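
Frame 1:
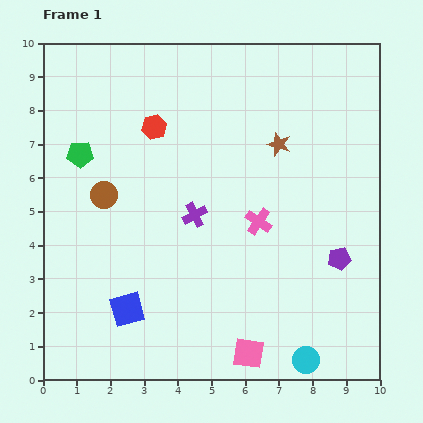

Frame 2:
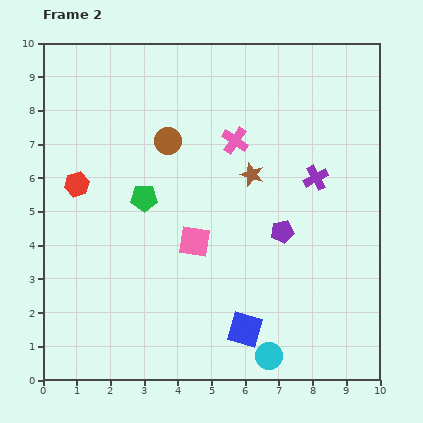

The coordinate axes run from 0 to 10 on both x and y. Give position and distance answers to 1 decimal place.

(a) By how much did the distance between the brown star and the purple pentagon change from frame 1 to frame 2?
-1.9

Distance in frame 1: 3.8. Distance in frame 2: 1.9.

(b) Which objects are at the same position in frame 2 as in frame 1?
none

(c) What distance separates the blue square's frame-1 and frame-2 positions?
3.6

The blue square moved from (2.5, 2.1) to (6.0, 1.5), a distance of √(3.5² + 0.6²) ≈ 3.6.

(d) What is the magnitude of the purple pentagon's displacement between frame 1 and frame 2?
1.9

The purple pentagon moved from (8.8, 3.6) to (7.1, 4.4), a distance of √(1.7² + 0.8²) ≈ 1.9.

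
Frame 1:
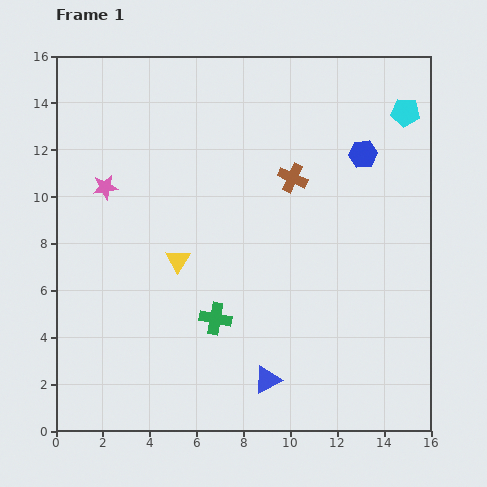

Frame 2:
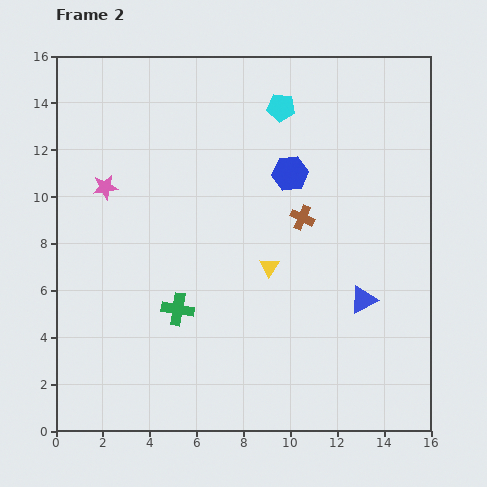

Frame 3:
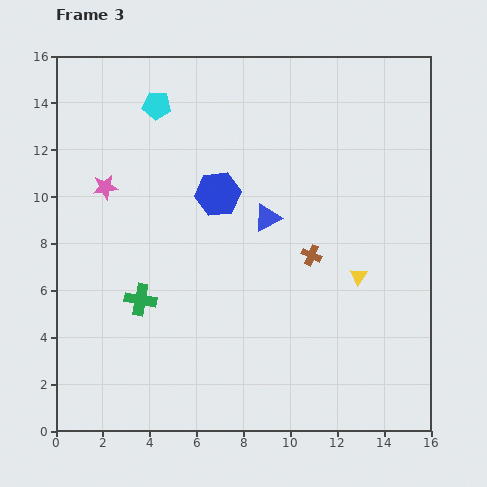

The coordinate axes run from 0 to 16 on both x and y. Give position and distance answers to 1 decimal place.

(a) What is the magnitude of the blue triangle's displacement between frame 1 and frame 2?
5.3

The blue triangle moved from (9.0, 2.2) to (13.1, 5.6), a distance of √(4.1² + 3.4²) ≈ 5.3.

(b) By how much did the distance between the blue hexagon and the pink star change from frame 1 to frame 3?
-6.3

Distance in frame 1: 11.1. Distance in frame 3: 4.8.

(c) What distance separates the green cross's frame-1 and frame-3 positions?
3.3

The green cross moved from (6.8, 4.8) to (3.6, 5.6), a distance of √(3.2² + 0.8²) ≈ 3.3.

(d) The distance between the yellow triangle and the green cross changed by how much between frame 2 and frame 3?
+5.1

Distance in frame 2: 4.3. Distance in frame 3: 9.4.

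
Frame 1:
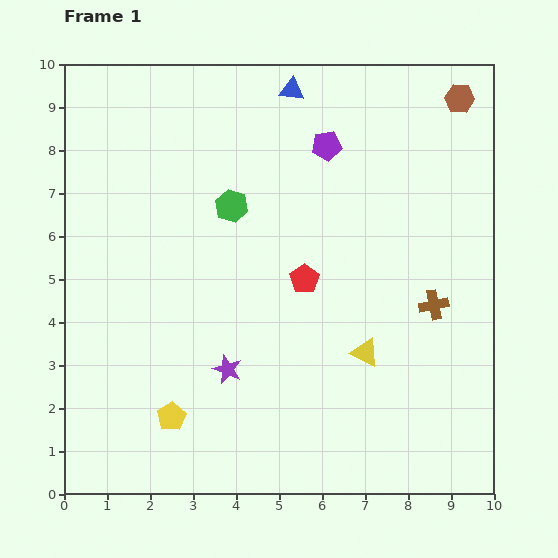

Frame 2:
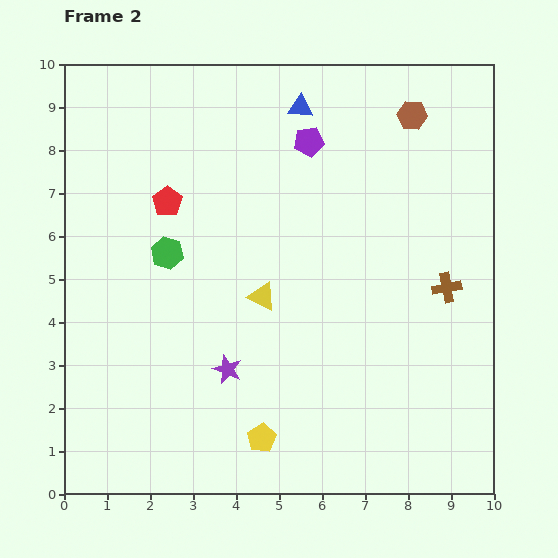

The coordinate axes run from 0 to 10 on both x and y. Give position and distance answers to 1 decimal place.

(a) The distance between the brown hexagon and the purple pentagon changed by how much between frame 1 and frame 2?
-0.8

Distance in frame 1: 3.3. Distance in frame 2: 2.5.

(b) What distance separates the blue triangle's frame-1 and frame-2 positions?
0.4

The blue triangle moved from (5.3, 9.4) to (5.5, 9.0), a distance of √(0.2² + 0.4²) ≈ 0.4.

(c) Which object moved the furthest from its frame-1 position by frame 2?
the red pentagon

(moved 3.7; next 2.7)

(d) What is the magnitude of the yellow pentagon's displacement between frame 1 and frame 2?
2.2

The yellow pentagon moved from (2.5, 1.8) to (4.6, 1.3), a distance of √(2.1² + 0.5²) ≈ 2.2.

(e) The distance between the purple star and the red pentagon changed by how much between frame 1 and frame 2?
+1.3

Distance in frame 1: 2.8. Distance in frame 2: 4.1.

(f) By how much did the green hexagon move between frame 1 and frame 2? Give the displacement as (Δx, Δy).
(-1.5, -1.1)

The green hexagon was at (3.9, 6.7) in frame 1 and (2.4, 5.6) in frame 2.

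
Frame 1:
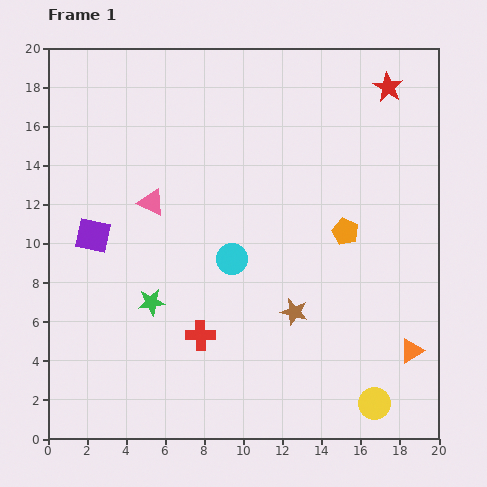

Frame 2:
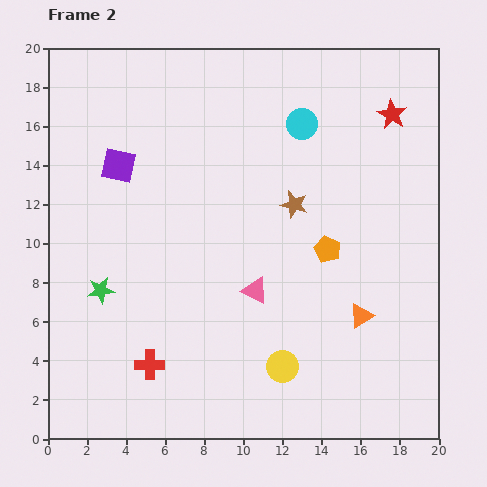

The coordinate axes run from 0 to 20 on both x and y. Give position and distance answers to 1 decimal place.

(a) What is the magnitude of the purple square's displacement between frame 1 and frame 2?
3.8

The purple square moved from (2.3, 10.4) to (3.6, 14.0), a distance of √(1.3² + 3.6²) ≈ 3.8.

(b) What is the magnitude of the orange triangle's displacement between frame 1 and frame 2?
3.2

The orange triangle moved from (18.6, 4.5) to (16.0, 6.3), a distance of √(2.6² + 1.8²) ≈ 3.2.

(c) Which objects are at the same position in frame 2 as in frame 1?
none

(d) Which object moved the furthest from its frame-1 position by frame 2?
the cyan circle

(moved 7.8; next 7.0)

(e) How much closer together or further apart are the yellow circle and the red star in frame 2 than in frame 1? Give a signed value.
-2.1

Distance in frame 1: 16.2. Distance in frame 2: 14.1.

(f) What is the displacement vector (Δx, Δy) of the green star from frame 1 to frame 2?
(-2.6, 0.6)

The green star was at (5.3, 7.0) in frame 1 and (2.7, 7.6) in frame 2.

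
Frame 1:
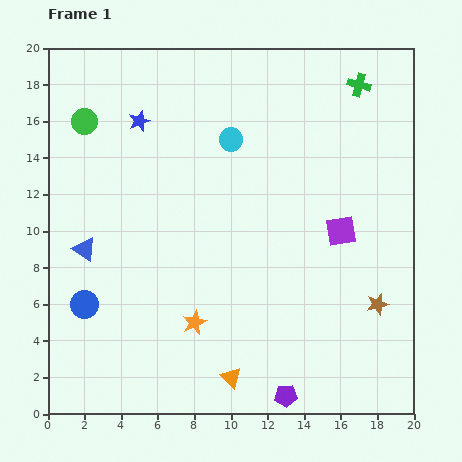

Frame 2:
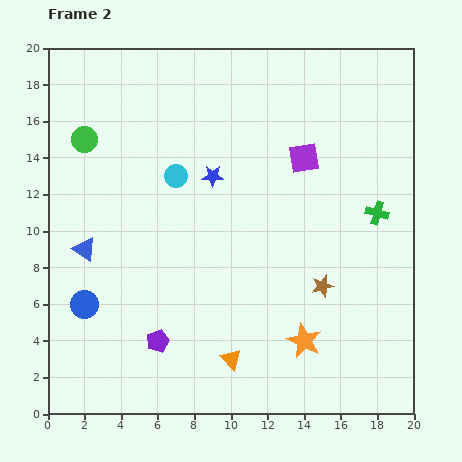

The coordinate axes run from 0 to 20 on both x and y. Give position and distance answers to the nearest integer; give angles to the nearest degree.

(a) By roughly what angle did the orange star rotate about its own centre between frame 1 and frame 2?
22° counter-clockwise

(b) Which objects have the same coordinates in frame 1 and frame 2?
the blue circle, the blue triangle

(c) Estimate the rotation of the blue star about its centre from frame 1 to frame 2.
21° clockwise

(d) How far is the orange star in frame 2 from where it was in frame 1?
6

The orange star moved from (8, 5) to (14, 4), a distance of √(6² + 1²) ≈ 6.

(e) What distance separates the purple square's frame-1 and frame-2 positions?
4

The purple square moved from (16, 10) to (14, 14), a distance of √(2² + 4²) ≈ 4.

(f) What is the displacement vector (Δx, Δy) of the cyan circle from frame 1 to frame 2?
(-3, -2)

The cyan circle was at (10, 15) in frame 1 and (7, 13) in frame 2.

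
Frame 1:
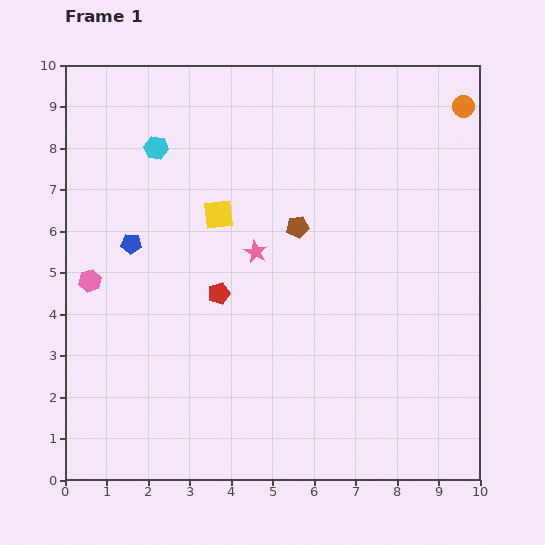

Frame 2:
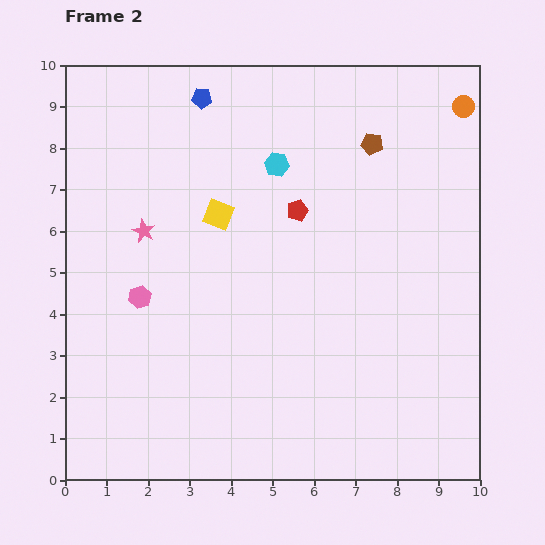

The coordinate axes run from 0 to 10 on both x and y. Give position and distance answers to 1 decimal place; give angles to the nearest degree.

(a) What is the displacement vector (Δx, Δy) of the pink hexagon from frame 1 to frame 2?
(1.2, -0.4)

The pink hexagon was at (0.6, 4.8) in frame 1 and (1.8, 4.4) in frame 2.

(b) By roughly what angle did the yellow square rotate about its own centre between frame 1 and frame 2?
27° clockwise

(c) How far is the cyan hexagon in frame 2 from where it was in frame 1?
2.9

The cyan hexagon moved from (2.2, 8.0) to (5.1, 7.6), a distance of √(2.9² + 0.4²) ≈ 2.9.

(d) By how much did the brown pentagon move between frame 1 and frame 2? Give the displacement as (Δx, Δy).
(1.8, 2.0)

The brown pentagon was at (5.6, 6.1) in frame 1 and (7.4, 8.1) in frame 2.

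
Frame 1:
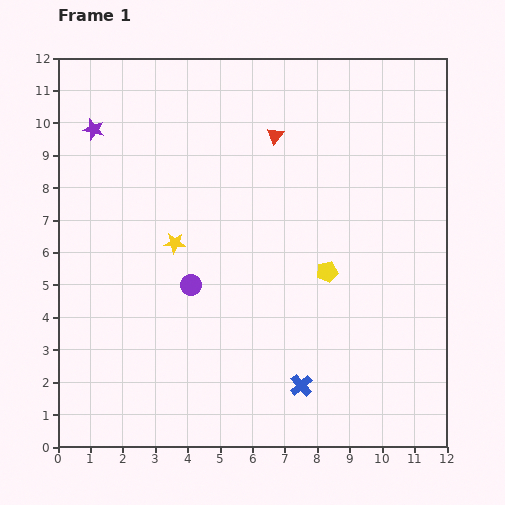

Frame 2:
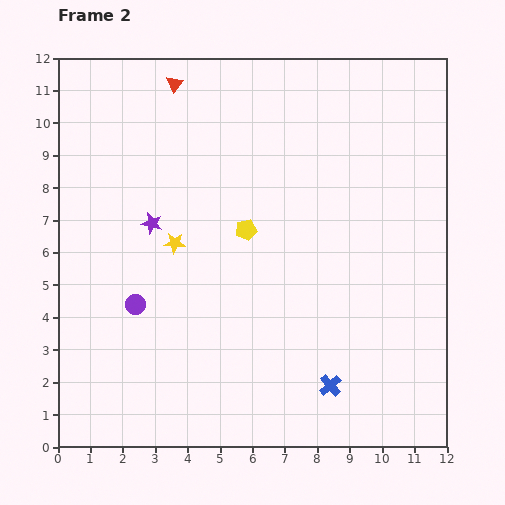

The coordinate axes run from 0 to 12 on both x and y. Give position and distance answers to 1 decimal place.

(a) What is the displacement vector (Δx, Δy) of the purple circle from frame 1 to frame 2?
(-1.7, -0.6)

The purple circle was at (4.1, 5.0) in frame 1 and (2.4, 4.4) in frame 2.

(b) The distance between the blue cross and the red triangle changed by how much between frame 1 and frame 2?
+2.8

Distance in frame 1: 7.7. Distance in frame 2: 10.5.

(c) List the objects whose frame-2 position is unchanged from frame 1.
the yellow star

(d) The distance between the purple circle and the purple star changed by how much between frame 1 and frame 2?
-3.2

Distance in frame 1: 5.7. Distance in frame 2: 2.5.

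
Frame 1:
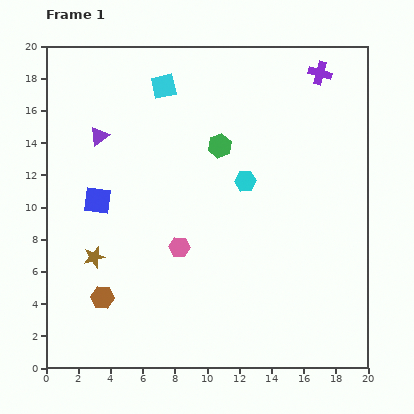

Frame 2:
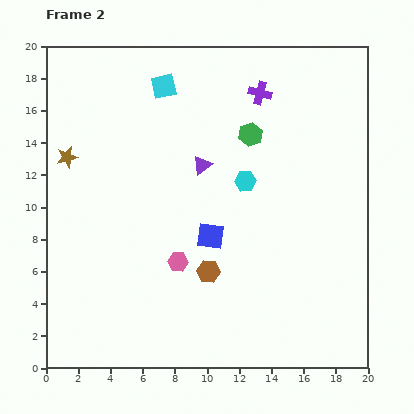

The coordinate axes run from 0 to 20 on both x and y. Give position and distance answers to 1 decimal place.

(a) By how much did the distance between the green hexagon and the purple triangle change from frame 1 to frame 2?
-3.9

Distance in frame 1: 7.5. Distance in frame 2: 3.6.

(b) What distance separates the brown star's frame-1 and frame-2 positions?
6.4

The brown star moved from (3.0, 6.9) to (1.3, 13.1), a distance of √(1.7² + 6.2²) ≈ 6.4.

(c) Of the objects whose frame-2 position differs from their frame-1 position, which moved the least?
the pink hexagon

(moved 0.9)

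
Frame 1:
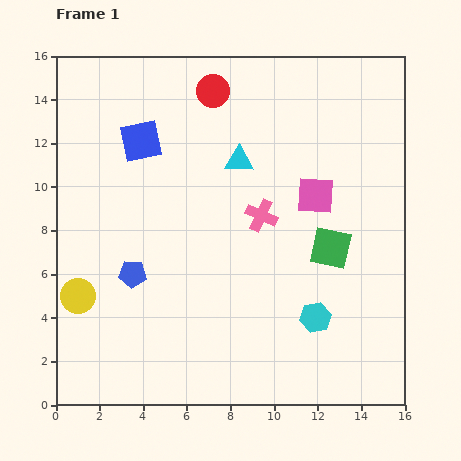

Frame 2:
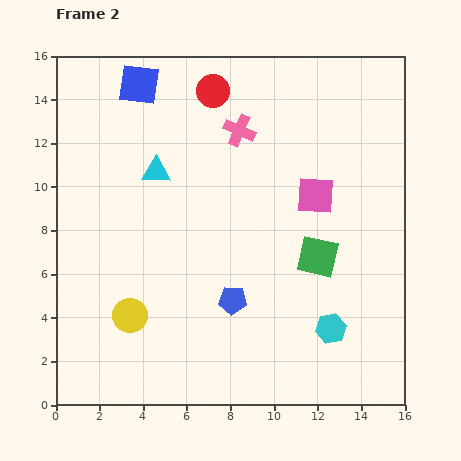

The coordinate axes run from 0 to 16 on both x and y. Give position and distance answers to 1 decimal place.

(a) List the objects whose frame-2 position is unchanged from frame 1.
the pink square, the red circle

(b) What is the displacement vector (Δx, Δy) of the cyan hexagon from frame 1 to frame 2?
(0.7, -0.5)

The cyan hexagon was at (11.9, 4.0) in frame 1 and (12.6, 3.5) in frame 2.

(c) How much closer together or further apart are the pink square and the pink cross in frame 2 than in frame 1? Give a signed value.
+1.9

Distance in frame 1: 2.7. Distance in frame 2: 4.6.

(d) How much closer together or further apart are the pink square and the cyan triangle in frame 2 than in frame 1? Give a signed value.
+3.6

Distance in frame 1: 3.8. Distance in frame 2: 7.4.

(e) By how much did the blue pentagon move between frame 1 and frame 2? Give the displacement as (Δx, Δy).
(4.6, -1.2)

The blue pentagon was at (3.5, 6.0) in frame 1 and (8.1, 4.8) in frame 2.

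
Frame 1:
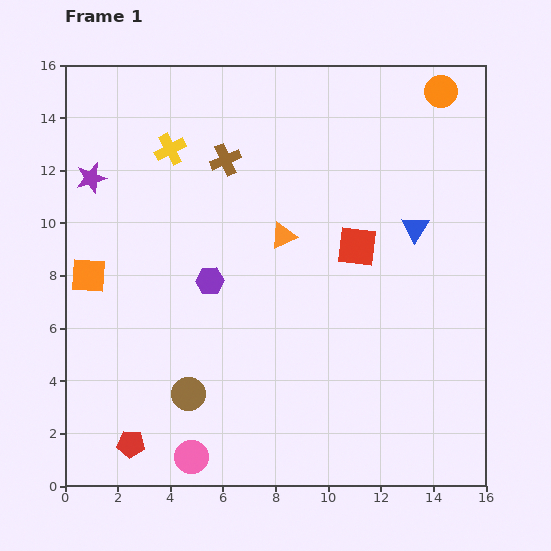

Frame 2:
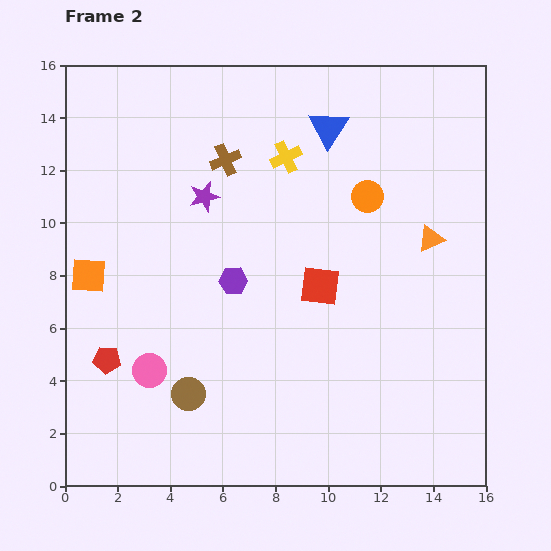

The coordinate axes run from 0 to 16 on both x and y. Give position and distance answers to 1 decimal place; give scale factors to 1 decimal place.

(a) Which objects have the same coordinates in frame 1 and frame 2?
the orange square, the brown circle, the brown cross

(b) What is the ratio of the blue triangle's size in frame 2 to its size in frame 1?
1.4×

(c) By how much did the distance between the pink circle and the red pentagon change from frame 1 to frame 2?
-0.8

Distance in frame 1: 2.4. Distance in frame 2: 1.6.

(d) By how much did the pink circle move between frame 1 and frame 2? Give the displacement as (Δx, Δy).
(-1.6, 3.3)

The pink circle was at (4.8, 1.1) in frame 1 and (3.2, 4.4) in frame 2.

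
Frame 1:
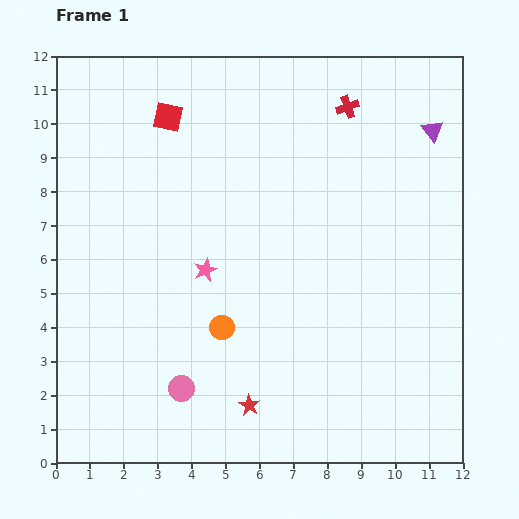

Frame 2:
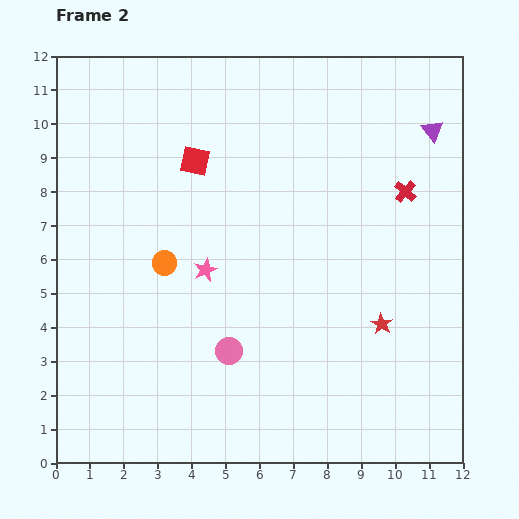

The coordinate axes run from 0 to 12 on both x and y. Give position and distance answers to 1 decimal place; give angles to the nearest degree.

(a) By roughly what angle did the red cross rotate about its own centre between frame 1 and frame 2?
29° counter-clockwise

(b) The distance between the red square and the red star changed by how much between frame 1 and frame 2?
-1.5

Distance in frame 1: 8.8. Distance in frame 2: 7.3.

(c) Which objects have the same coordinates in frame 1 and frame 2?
the pink star, the purple triangle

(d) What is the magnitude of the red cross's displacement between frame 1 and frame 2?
3.0

The red cross moved from (8.6, 10.5) to (10.3, 8.0), a distance of √(1.7² + 2.5²) ≈ 3.0.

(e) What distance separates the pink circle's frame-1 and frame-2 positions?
1.8

The pink circle moved from (3.7, 2.2) to (5.1, 3.3), a distance of √(1.4² + 1.1²) ≈ 1.8.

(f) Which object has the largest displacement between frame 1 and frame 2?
the red star

(moved 4.6; next 3.0)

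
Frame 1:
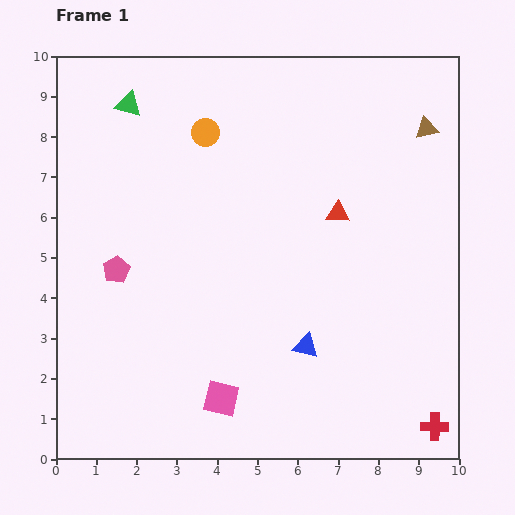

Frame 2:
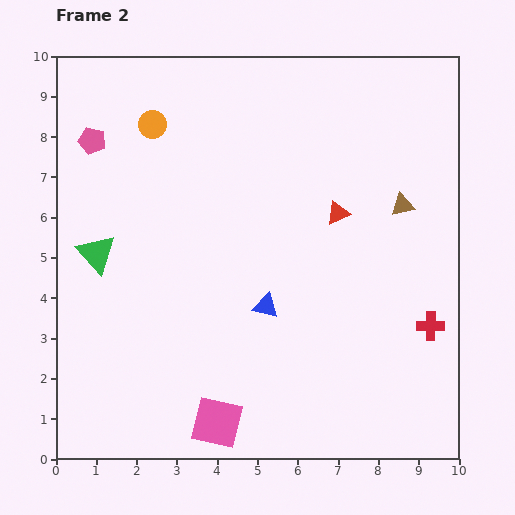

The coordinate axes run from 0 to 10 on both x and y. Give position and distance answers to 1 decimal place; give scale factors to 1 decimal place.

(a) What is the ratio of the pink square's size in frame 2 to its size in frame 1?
1.4×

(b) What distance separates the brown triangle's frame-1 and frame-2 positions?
2.0

The brown triangle moved from (9.2, 8.2) to (8.6, 6.3), a distance of √(0.6² + 1.9²) ≈ 2.0.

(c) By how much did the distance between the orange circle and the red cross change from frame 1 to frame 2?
-0.8

Distance in frame 1: 9.3. Distance in frame 2: 8.5.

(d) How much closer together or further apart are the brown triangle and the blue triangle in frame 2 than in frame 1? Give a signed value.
-2.0

Distance in frame 1: 6.2. Distance in frame 2: 4.2.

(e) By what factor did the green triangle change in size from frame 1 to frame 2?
1.5×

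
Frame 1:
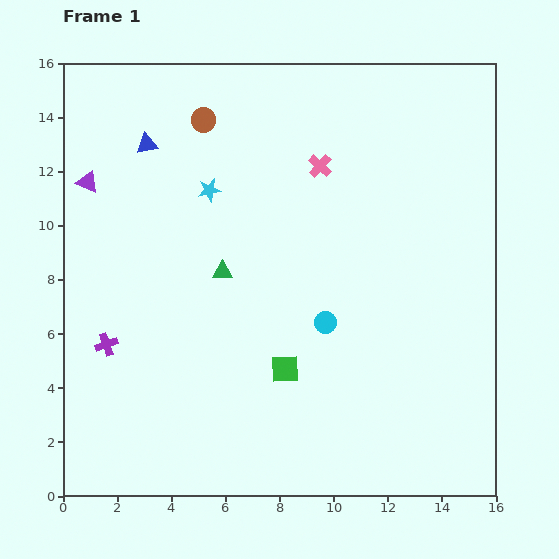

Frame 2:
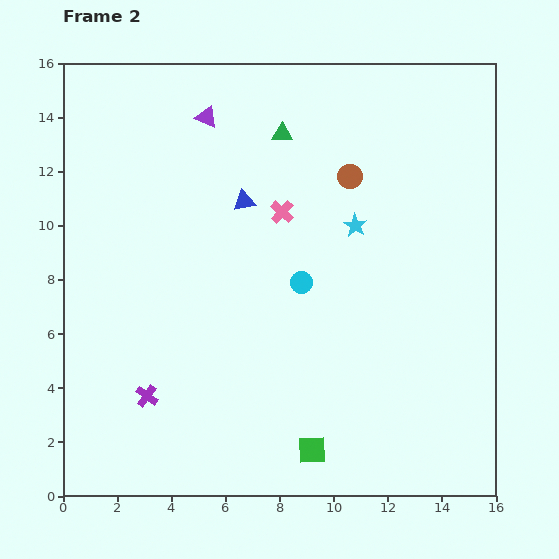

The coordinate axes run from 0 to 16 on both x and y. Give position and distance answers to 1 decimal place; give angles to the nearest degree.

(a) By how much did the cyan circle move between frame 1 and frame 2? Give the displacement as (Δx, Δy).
(-0.9, 1.5)

The cyan circle was at (9.7, 6.4) in frame 1 and (8.8, 7.9) in frame 2.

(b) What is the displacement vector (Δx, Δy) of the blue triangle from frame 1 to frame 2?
(3.6, -2.1)

The blue triangle was at (3.1, 13.0) in frame 1 and (6.7, 10.9) in frame 2.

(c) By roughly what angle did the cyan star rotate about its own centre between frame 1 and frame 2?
30° counter-clockwise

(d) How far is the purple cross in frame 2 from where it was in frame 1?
2.4

The purple cross moved from (1.6, 5.6) to (3.1, 3.7), a distance of √(1.5² + 1.9²) ≈ 2.4.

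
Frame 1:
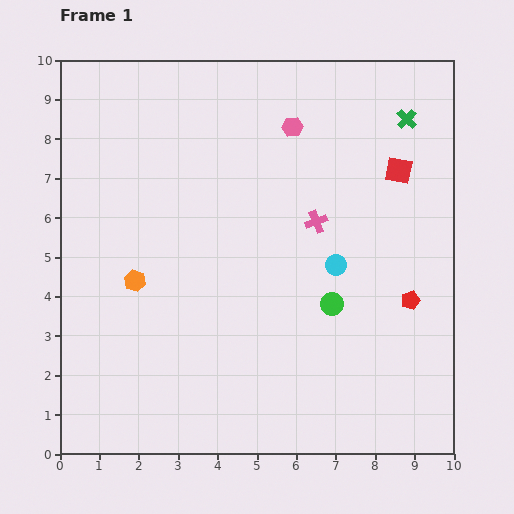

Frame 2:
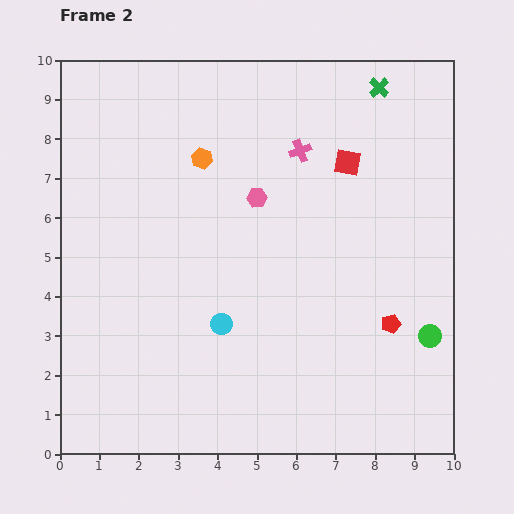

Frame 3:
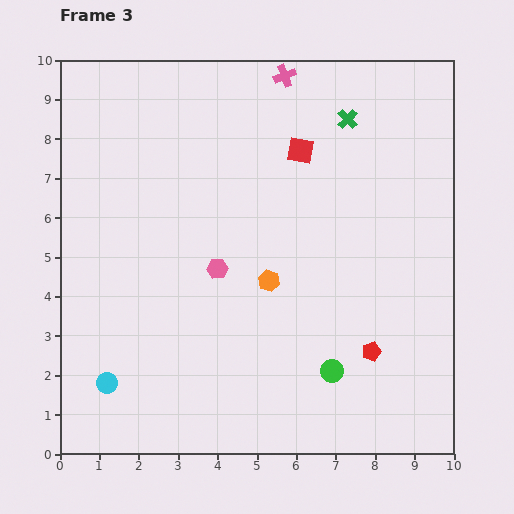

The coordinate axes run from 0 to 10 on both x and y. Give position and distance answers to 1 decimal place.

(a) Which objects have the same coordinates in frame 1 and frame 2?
none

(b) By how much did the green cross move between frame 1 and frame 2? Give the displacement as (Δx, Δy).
(-0.7, 0.8)

The green cross was at (8.8, 8.5) in frame 1 and (8.1, 9.3) in frame 2.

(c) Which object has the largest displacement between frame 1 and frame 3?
the cyan circle

(moved 6.5; next 4.1)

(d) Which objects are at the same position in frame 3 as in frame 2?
none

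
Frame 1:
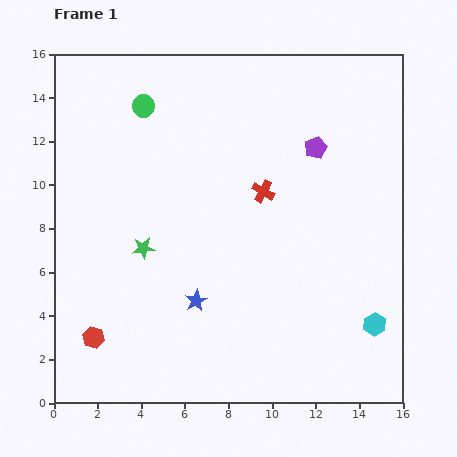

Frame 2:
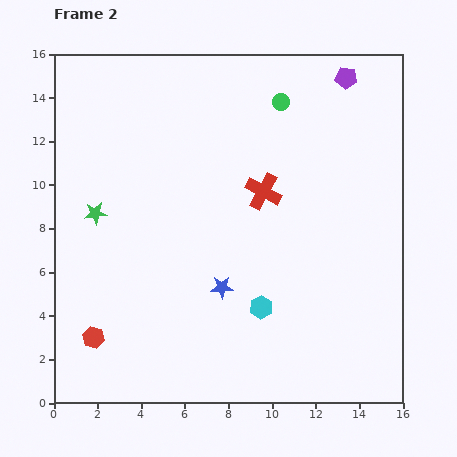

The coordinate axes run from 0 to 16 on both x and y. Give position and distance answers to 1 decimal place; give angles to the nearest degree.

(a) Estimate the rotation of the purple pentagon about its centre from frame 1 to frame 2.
29° clockwise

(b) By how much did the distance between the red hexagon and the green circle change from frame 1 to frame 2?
+3.0

Distance in frame 1: 10.8. Distance in frame 2: 13.8.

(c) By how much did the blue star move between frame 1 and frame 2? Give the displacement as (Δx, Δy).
(1.2, 0.6)

The blue star was at (6.5, 4.7) in frame 1 and (7.7, 5.3) in frame 2.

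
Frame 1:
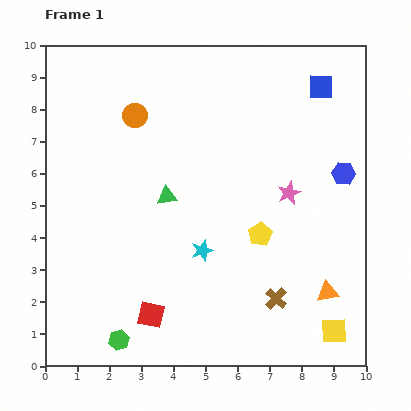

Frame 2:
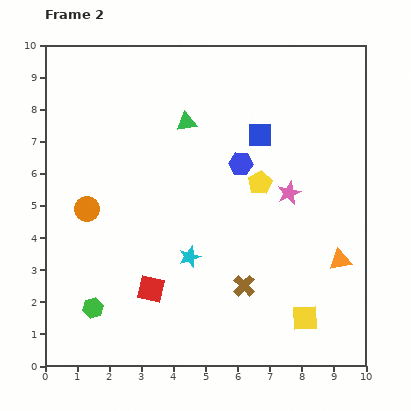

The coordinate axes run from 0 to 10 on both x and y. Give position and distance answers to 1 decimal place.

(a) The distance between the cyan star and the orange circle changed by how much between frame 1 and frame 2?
-1.2

Distance in frame 1: 4.7. Distance in frame 2: 3.5.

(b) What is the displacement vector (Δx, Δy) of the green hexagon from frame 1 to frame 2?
(-0.8, 1.0)

The green hexagon was at (2.3, 0.8) in frame 1 and (1.5, 1.8) in frame 2.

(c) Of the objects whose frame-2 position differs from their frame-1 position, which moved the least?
the cyan star

(moved 0.4)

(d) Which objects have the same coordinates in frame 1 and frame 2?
the pink star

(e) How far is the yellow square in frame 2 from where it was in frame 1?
1.0

The yellow square moved from (9.0, 1.1) to (8.1, 1.5), a distance of √(0.9² + 0.4²) ≈ 1.0.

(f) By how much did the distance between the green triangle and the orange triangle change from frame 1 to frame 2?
+0.6

Distance in frame 1: 5.8. Distance in frame 2: 6.4.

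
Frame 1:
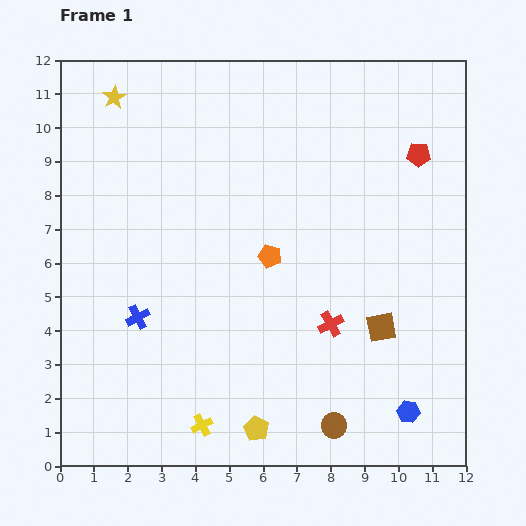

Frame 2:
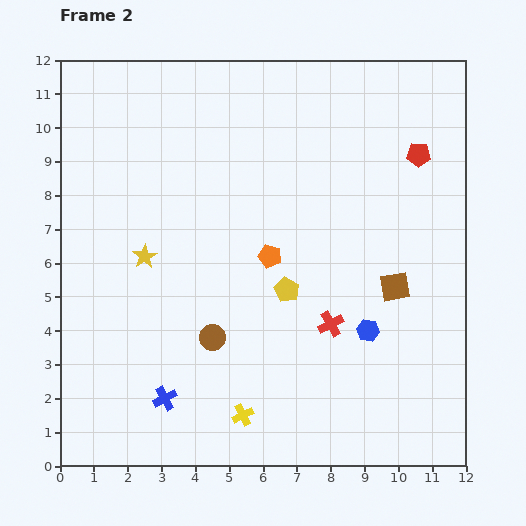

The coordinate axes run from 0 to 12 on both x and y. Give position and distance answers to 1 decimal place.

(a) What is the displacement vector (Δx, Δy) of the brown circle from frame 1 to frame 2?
(-3.6, 2.6)

The brown circle was at (8.1, 1.2) in frame 1 and (4.5, 3.8) in frame 2.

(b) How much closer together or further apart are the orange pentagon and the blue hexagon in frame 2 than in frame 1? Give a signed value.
-2.6

Distance in frame 1: 6.2. Distance in frame 2: 3.6.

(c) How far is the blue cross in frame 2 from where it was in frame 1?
2.5

The blue cross moved from (2.3, 4.4) to (3.1, 2.0), a distance of √(0.8² + 2.4²) ≈ 2.5.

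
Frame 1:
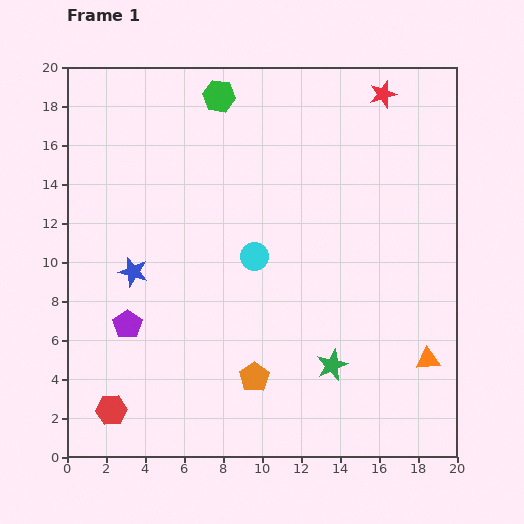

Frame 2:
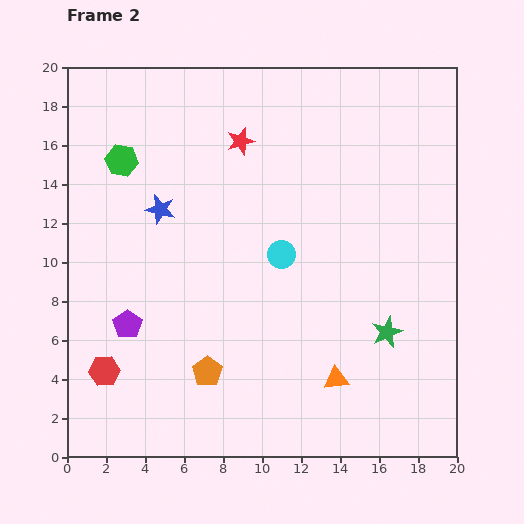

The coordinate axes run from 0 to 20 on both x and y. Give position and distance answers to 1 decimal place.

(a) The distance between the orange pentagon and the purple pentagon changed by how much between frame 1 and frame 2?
-2.2

Distance in frame 1: 7.0. Distance in frame 2: 4.8.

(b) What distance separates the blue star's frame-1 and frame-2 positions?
3.5

The blue star moved from (3.4, 9.5) to (4.8, 12.7), a distance of √(1.4² + 3.2²) ≈ 3.5.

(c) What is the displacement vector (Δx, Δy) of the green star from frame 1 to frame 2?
(2.8, 1.7)

The green star was at (13.6, 4.7) in frame 1 and (16.4, 6.4) in frame 2.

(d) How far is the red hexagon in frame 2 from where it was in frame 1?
2.0

The red hexagon moved from (2.3, 2.4) to (1.9, 4.4), a distance of √(0.4² + 2.0²) ≈ 2.0.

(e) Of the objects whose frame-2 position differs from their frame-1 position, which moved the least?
the cyan circle

(moved 1.4)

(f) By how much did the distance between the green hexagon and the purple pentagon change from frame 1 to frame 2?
-4.2

Distance in frame 1: 12.6. Distance in frame 2: 8.4.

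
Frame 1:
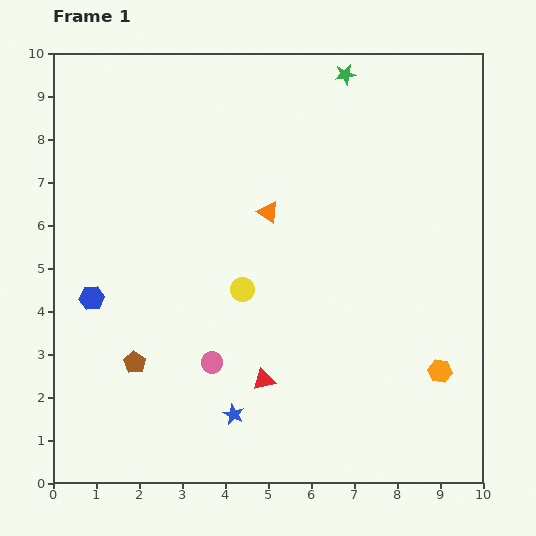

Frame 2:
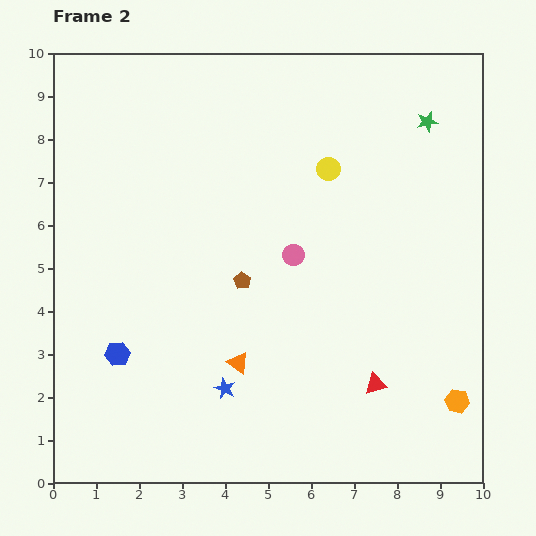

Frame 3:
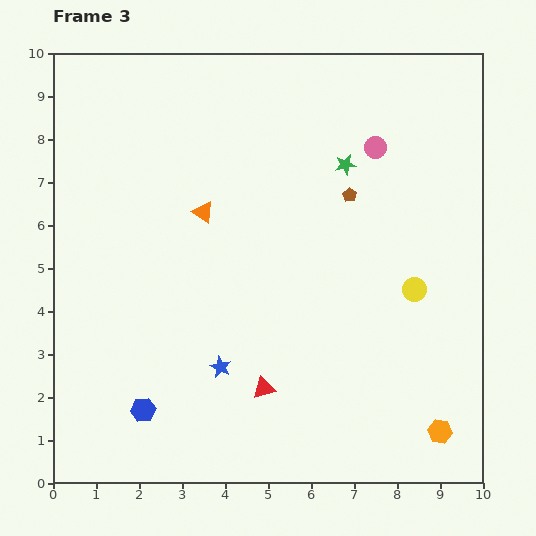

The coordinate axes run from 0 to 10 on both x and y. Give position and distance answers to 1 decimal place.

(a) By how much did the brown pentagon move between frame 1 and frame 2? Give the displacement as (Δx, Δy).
(2.5, 1.9)

The brown pentagon was at (1.9, 2.8) in frame 1 and (4.4, 4.7) in frame 2.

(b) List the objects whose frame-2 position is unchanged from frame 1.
none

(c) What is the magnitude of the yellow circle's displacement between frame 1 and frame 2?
3.4

The yellow circle moved from (4.4, 4.5) to (6.4, 7.3), a distance of √(2.0² + 2.8²) ≈ 3.4.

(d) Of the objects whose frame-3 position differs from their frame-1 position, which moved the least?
the red triangle

(moved 0.2)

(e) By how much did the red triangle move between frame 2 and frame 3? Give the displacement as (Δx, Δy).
(-2.6, -0.1)

The red triangle was at (7.5, 2.3) in frame 2 and (4.9, 2.2) in frame 3.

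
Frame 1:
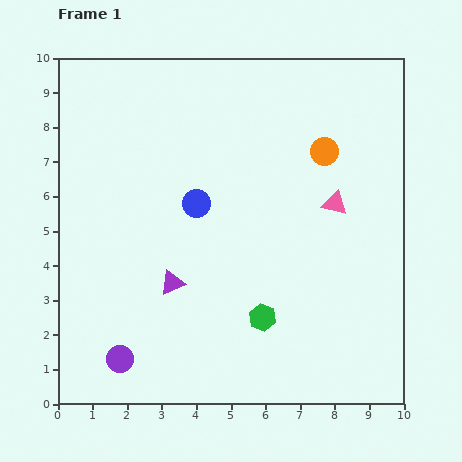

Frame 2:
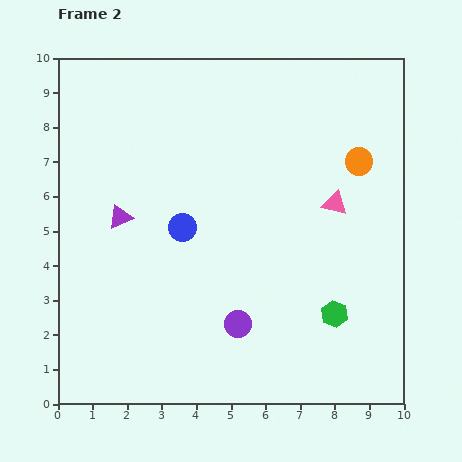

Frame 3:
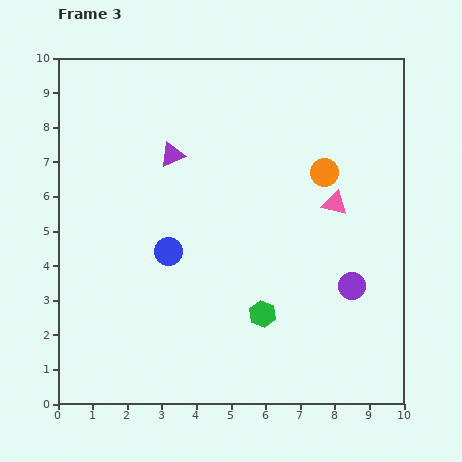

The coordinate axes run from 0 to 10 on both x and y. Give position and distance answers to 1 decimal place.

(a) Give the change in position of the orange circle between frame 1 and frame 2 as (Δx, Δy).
(1.0, -0.3)

The orange circle was at (7.7, 7.3) in frame 1 and (8.7, 7.0) in frame 2.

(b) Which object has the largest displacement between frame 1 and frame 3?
the purple circle

(moved 7.0; next 3.7)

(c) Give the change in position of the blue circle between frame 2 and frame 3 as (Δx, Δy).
(-0.4, -0.7)

The blue circle was at (3.6, 5.1) in frame 2 and (3.2, 4.4) in frame 3.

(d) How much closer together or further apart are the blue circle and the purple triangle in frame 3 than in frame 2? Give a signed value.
+1.0

Distance in frame 2: 1.8. Distance in frame 3: 2.8.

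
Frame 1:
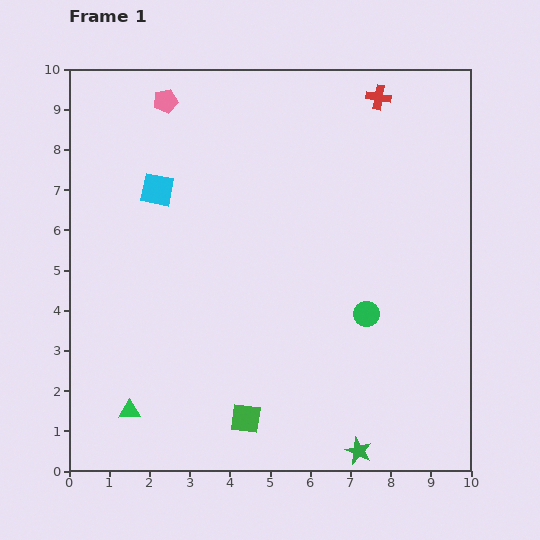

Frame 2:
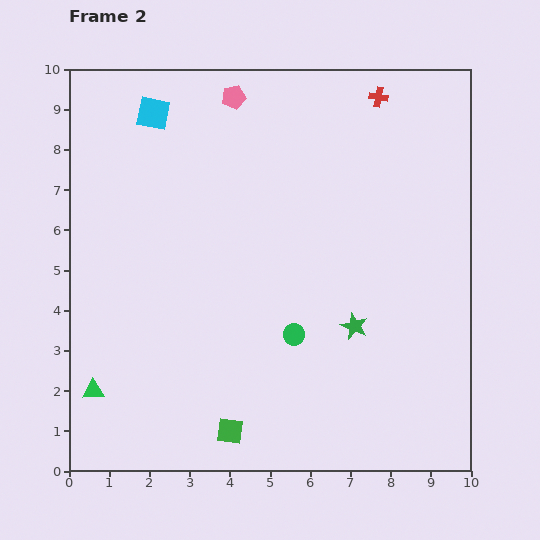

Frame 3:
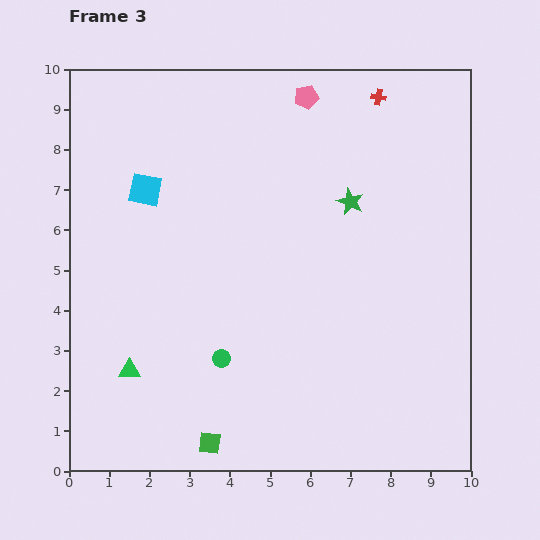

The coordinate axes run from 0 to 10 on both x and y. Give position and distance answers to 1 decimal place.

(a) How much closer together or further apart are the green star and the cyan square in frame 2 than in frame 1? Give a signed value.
-0.9

Distance in frame 1: 8.2. Distance in frame 2: 7.3.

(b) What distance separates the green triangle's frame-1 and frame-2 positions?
1.0

The green triangle moved from (1.5, 1.5) to (0.6, 2.0), a distance of √(0.9² + 0.5²) ≈ 1.0.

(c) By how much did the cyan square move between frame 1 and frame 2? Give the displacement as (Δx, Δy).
(-0.1, 1.9)

The cyan square was at (2.2, 7.0) in frame 1 and (2.1, 8.9) in frame 2.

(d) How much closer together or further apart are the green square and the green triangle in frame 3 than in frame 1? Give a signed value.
-0.2

Distance in frame 1: 2.9. Distance in frame 3: 2.7.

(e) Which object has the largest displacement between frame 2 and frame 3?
the green star

(moved 3.1; next 1.9)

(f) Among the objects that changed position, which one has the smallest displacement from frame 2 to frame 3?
the green square

(moved 0.6)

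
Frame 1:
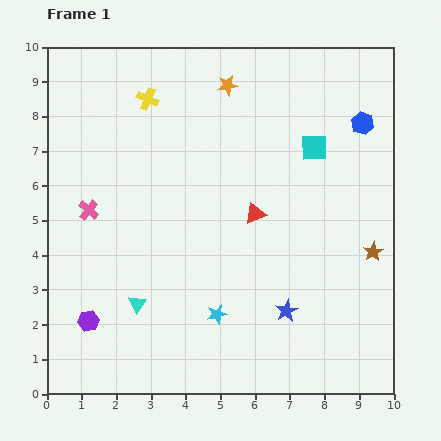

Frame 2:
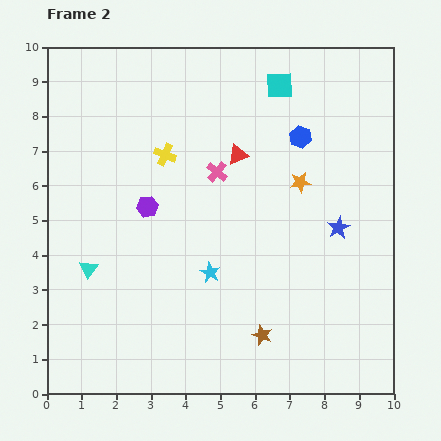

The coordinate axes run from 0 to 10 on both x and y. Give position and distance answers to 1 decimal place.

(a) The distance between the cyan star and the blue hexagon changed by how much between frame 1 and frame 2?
-2.2

Distance in frame 1: 6.9. Distance in frame 2: 4.7.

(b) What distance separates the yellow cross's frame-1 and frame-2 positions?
1.7

The yellow cross moved from (2.9, 8.5) to (3.4, 6.9), a distance of √(0.5² + 1.6²) ≈ 1.7.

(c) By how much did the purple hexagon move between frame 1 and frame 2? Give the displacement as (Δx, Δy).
(1.7, 3.3)

The purple hexagon was at (1.2, 2.1) in frame 1 and (2.9, 5.4) in frame 2.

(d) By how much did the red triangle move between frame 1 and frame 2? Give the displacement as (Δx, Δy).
(-0.5, 1.7)

The red triangle was at (6.0, 5.2) in frame 1 and (5.5, 6.9) in frame 2.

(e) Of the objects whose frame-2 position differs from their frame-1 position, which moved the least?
the cyan star

(moved 1.2)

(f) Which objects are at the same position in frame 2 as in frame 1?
none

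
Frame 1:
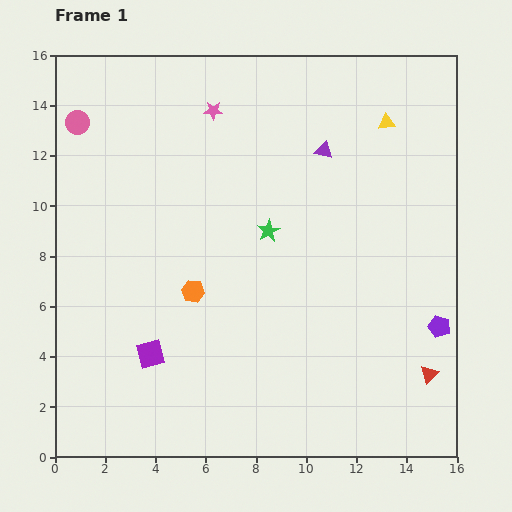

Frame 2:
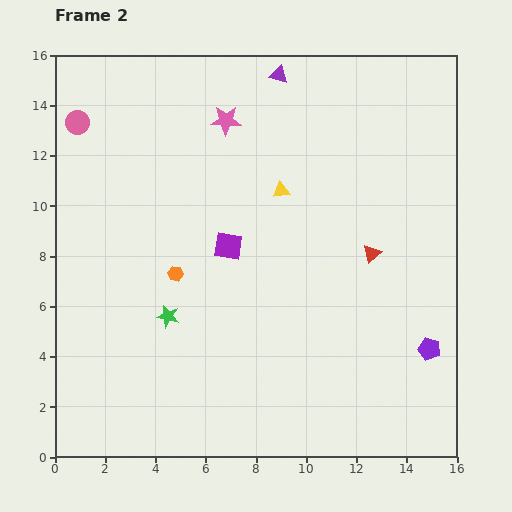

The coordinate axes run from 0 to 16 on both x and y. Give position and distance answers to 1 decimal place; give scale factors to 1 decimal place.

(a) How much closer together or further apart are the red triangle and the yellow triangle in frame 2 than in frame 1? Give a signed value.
-5.7

Distance in frame 1: 10.1. Distance in frame 2: 4.4.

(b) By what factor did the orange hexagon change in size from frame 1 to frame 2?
0.7×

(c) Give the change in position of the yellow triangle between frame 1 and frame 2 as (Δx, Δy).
(-4.2, -2.7)

The yellow triangle was at (13.2, 13.3) in frame 1 and (9.0, 10.6) in frame 2.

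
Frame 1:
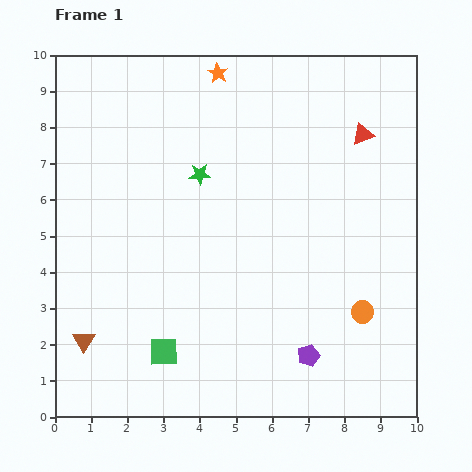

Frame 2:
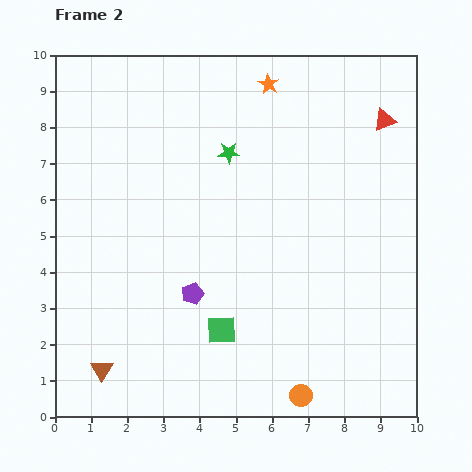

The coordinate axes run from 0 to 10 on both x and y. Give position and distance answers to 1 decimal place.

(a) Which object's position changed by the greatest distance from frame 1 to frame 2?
the purple pentagon

(moved 3.6; next 2.9)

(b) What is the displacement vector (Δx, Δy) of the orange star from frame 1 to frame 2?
(1.4, -0.3)

The orange star was at (4.5, 9.5) in frame 1 and (5.9, 9.2) in frame 2.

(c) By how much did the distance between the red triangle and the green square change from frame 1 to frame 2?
-0.8

Distance in frame 1: 8.1. Distance in frame 2: 7.3.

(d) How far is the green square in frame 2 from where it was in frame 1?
1.7

The green square moved from (3.0, 1.8) to (4.6, 2.4), a distance of √(1.6² + 0.6²) ≈ 1.7.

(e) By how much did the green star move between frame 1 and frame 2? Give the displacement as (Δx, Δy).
(0.8, 0.6)

The green star was at (4.0, 6.7) in frame 1 and (4.8, 7.3) in frame 2.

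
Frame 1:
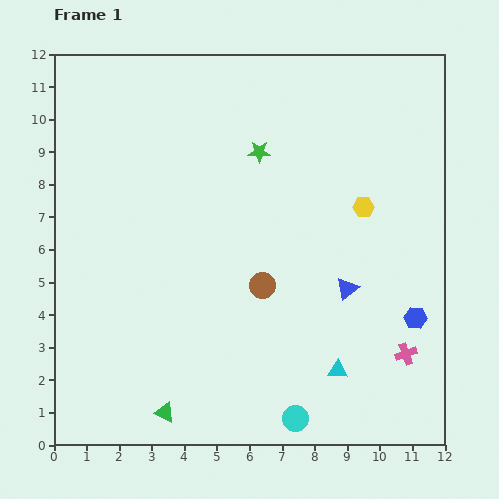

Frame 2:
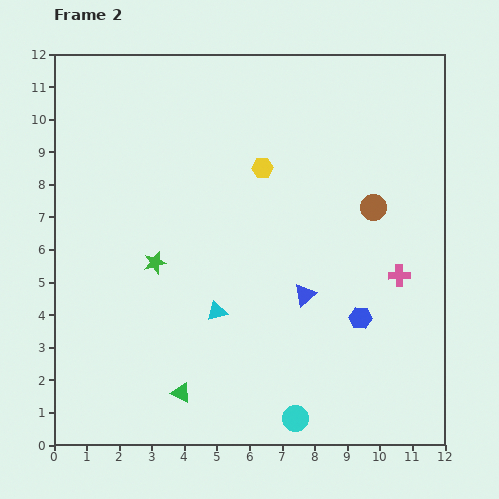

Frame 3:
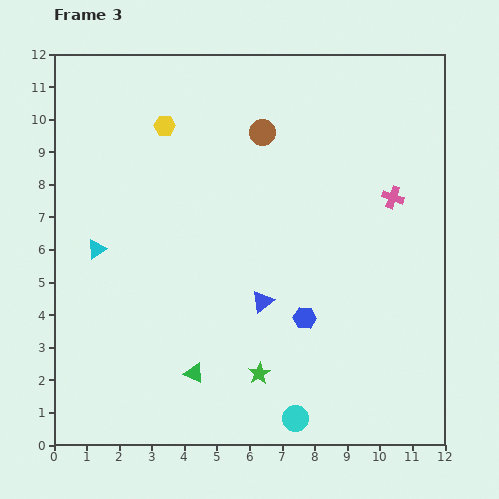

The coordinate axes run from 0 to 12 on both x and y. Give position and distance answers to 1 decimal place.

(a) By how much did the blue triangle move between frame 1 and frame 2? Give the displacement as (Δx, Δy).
(-1.3, -0.2)

The blue triangle was at (9.0, 4.8) in frame 1 and (7.7, 4.6) in frame 2.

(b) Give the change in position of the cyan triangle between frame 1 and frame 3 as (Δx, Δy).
(-7.4, 3.7)

The cyan triangle was at (8.7, 2.3) in frame 1 and (1.3, 6.0) in frame 3.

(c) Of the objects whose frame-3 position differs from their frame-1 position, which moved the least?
the green triangle

(moved 1.5)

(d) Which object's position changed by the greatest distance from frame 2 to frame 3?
the green star

(moved 4.7; next 4.2)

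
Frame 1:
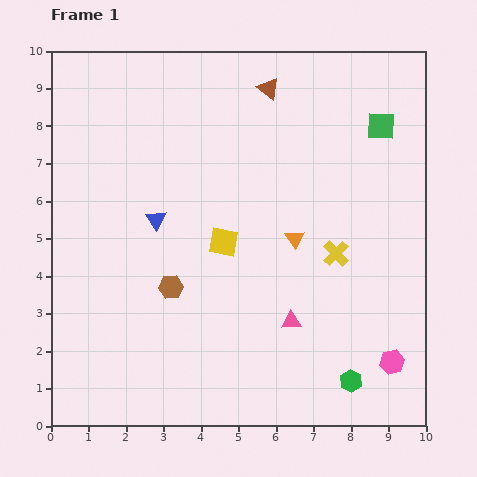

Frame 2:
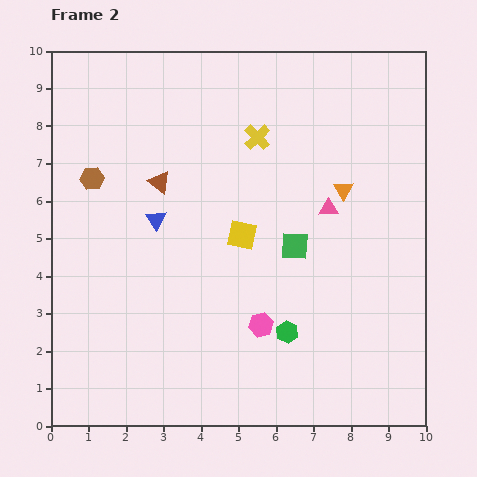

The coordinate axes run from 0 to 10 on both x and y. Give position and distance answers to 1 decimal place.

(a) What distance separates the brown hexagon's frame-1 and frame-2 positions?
3.6

The brown hexagon moved from (3.2, 3.7) to (1.1, 6.6), a distance of √(2.1² + 2.9²) ≈ 3.6.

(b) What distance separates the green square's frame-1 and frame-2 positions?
3.9

The green square moved from (8.8, 8.0) to (6.5, 4.8), a distance of √(2.3² + 3.2²) ≈ 3.9.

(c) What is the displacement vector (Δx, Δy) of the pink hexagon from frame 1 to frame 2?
(-3.5, 1.0)

The pink hexagon was at (9.1, 1.7) in frame 1 and (5.6, 2.7) in frame 2.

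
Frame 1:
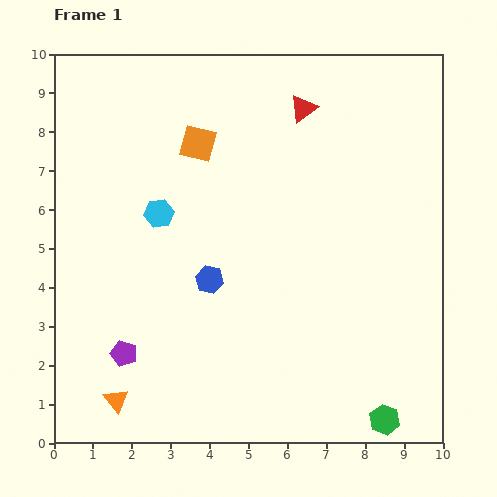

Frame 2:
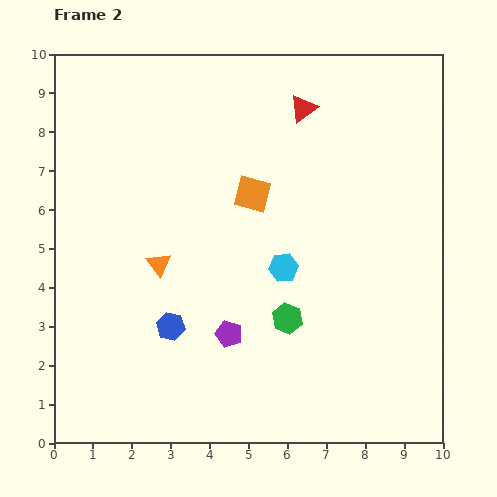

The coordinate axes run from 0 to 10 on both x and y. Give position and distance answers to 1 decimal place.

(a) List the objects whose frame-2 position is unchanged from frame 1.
the red triangle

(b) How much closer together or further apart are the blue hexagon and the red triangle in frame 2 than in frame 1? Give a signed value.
+1.6

Distance in frame 1: 5.0. Distance in frame 2: 6.6.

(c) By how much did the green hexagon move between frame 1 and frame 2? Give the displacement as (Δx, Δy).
(-2.5, 2.6)

The green hexagon was at (8.5, 0.6) in frame 1 and (6.0, 3.2) in frame 2.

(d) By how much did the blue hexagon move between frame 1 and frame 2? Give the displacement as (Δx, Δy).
(-1.0, -1.2)

The blue hexagon was at (4.0, 4.2) in frame 1 and (3.0, 3.0) in frame 2.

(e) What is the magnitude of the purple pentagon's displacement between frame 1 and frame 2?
2.7

The purple pentagon moved from (1.8, 2.3) to (4.5, 2.8), a distance of √(2.7² + 0.5²) ≈ 2.7.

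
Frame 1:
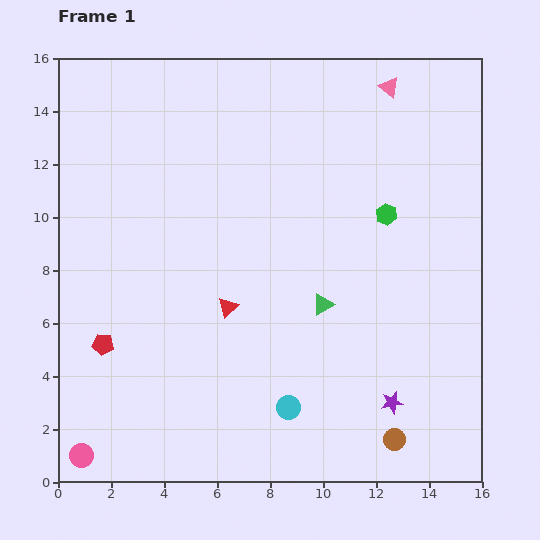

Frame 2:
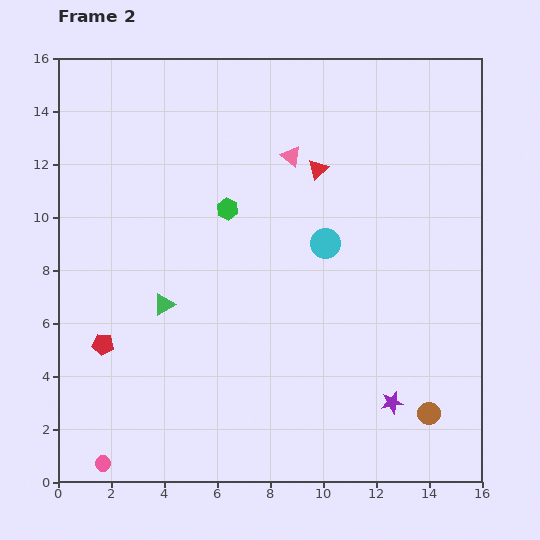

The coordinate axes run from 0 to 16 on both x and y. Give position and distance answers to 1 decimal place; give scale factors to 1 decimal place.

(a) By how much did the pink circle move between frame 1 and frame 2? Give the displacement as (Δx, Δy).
(0.8, -0.3)

The pink circle was at (0.9, 1.0) in frame 1 and (1.7, 0.7) in frame 2.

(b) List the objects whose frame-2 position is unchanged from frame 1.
the red pentagon, the purple star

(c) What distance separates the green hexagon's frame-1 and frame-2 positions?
6.0

The green hexagon moved from (12.4, 10.1) to (6.4, 10.3), a distance of √(6.0² + 0.2²) ≈ 6.0.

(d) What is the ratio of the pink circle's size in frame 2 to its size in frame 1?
0.7×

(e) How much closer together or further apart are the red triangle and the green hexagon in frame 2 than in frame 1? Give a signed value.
-3.2

Distance in frame 1: 6.9. Distance in frame 2: 3.7.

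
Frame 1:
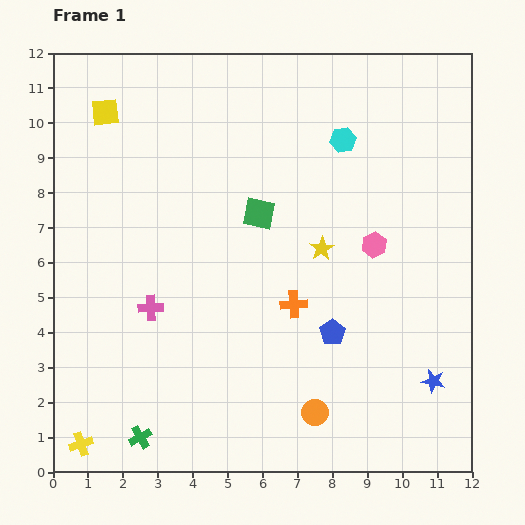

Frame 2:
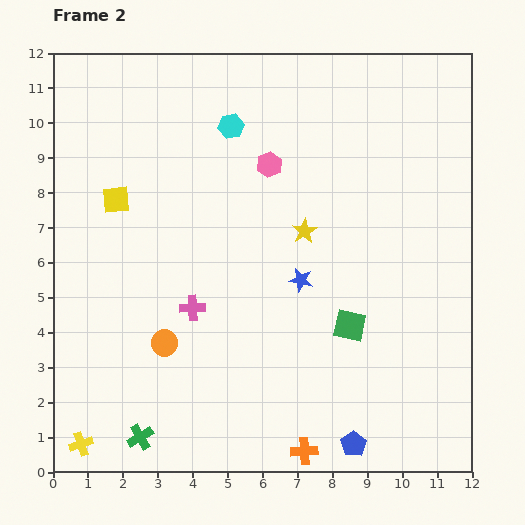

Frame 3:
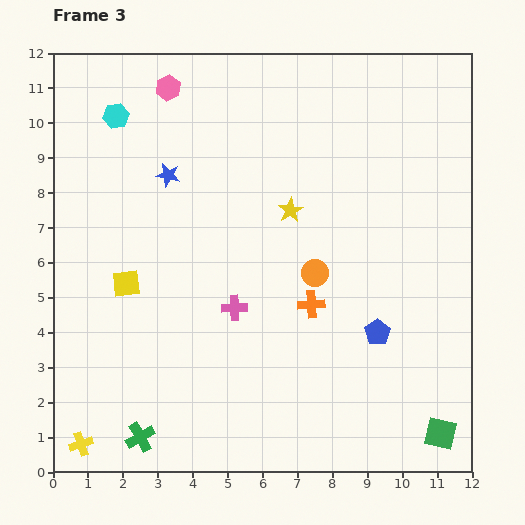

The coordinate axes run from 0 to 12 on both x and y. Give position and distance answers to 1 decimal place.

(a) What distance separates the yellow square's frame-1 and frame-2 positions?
2.5

The yellow square moved from (1.5, 10.3) to (1.8, 7.8), a distance of √(0.3² + 2.5²) ≈ 2.5.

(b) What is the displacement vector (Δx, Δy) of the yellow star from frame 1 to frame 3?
(-0.9, 1.1)

The yellow star was at (7.7, 6.4) in frame 1 and (6.8, 7.5) in frame 3.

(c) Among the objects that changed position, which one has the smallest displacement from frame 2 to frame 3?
the yellow star

(moved 0.7)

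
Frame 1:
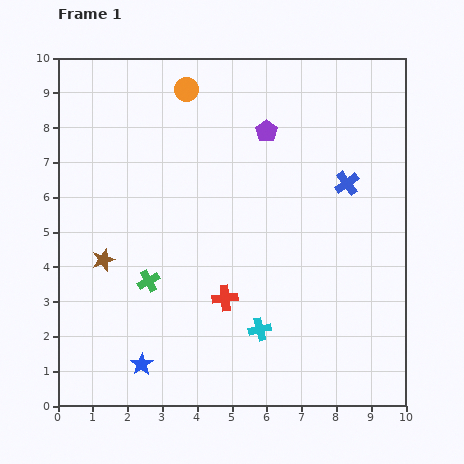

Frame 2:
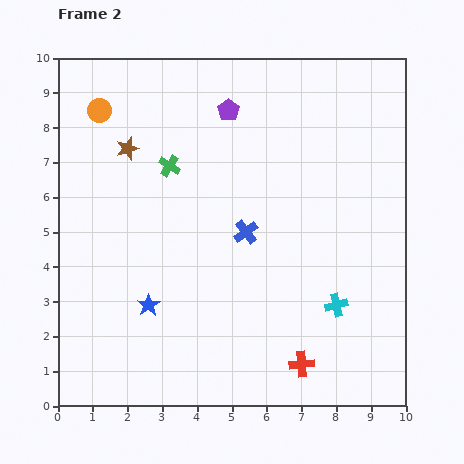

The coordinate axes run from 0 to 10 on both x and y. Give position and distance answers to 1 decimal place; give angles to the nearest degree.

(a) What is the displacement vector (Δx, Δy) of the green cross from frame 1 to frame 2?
(0.6, 3.3)

The green cross was at (2.6, 3.6) in frame 1 and (3.2, 6.9) in frame 2.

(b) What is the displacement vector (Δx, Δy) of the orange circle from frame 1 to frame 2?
(-2.5, -0.6)

The orange circle was at (3.7, 9.1) in frame 1 and (1.2, 8.5) in frame 2.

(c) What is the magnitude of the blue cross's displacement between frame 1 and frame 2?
3.2

The blue cross moved from (8.3, 6.4) to (5.4, 5.0), a distance of √(2.9² + 1.4²) ≈ 3.2.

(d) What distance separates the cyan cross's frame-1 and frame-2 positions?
2.3

The cyan cross moved from (5.8, 2.2) to (8.0, 2.9), a distance of √(2.2² + 0.7²) ≈ 2.3.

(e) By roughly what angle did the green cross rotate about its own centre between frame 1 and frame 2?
29° counter-clockwise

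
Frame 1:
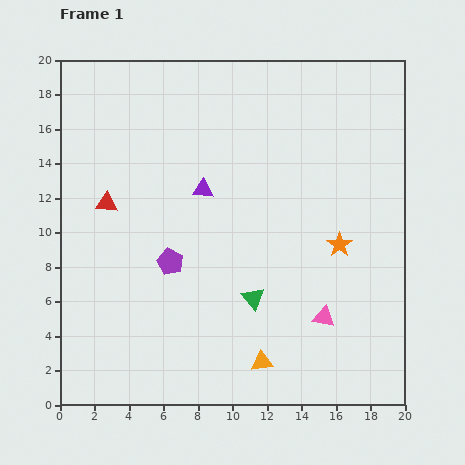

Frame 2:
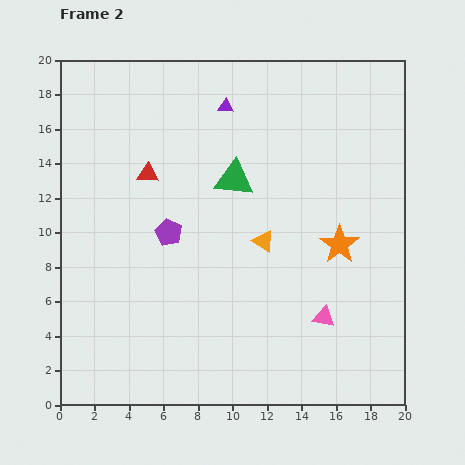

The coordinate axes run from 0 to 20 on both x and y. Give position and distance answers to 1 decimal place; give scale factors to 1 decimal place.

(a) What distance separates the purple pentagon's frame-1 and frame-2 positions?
1.7

The purple pentagon moved from (6.4, 8.3) to (6.3, 10.0), a distance of √(0.1² + 1.7²) ≈ 1.7.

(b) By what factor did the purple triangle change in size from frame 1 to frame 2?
0.8×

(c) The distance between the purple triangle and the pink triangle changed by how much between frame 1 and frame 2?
+3.3

Distance in frame 1: 10.2. Distance in frame 2: 13.5.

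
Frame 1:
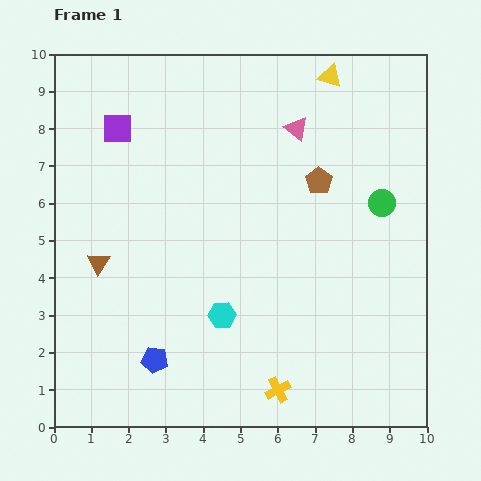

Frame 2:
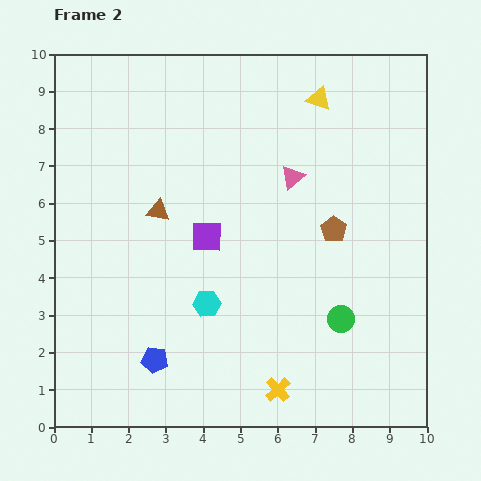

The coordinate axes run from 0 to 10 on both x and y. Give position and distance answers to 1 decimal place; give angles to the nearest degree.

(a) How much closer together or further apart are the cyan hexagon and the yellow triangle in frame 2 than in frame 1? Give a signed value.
-0.7

Distance in frame 1: 7.0. Distance in frame 2: 6.3.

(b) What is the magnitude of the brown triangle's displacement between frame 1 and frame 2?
2.1

The brown triangle moved from (1.2, 4.4) to (2.8, 5.8), a distance of √(1.6² + 1.4²) ≈ 2.1.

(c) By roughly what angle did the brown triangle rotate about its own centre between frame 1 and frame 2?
54° counter-clockwise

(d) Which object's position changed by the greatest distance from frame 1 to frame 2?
the purple square

(moved 3.8; next 3.3)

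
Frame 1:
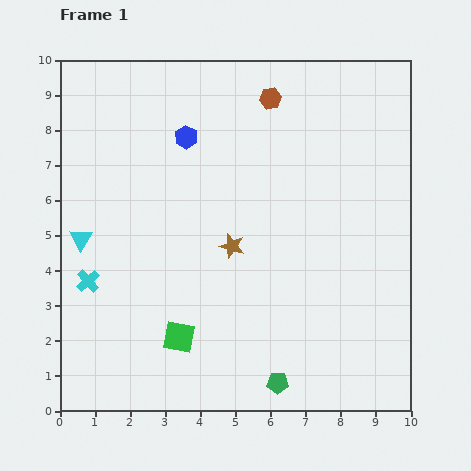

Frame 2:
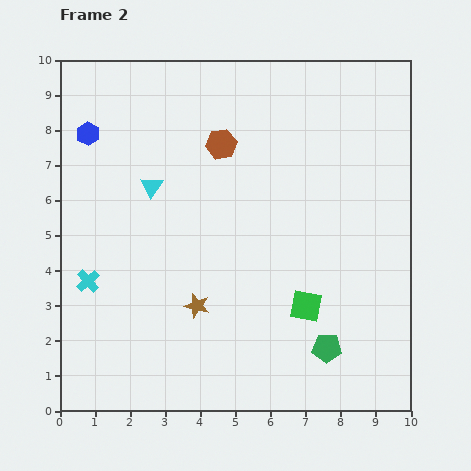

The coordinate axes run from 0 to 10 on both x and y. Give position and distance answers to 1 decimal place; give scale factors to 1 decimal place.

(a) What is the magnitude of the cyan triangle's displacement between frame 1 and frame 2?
2.5

The cyan triangle moved from (0.6, 4.9) to (2.6, 6.4), a distance of √(2.0² + 1.5²) ≈ 2.5.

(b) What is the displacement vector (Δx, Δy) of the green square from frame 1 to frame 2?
(3.6, 0.9)

The green square was at (3.4, 2.1) in frame 1 and (7.0, 3.0) in frame 2.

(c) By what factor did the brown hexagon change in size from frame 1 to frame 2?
1.4×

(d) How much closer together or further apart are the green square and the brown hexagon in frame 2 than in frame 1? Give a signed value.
-2.1

Distance in frame 1: 7.3. Distance in frame 2: 5.2.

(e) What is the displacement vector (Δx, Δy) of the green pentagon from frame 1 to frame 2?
(1.4, 1.0)

The green pentagon was at (6.2, 0.8) in frame 1 and (7.6, 1.8) in frame 2.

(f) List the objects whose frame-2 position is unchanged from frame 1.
the cyan cross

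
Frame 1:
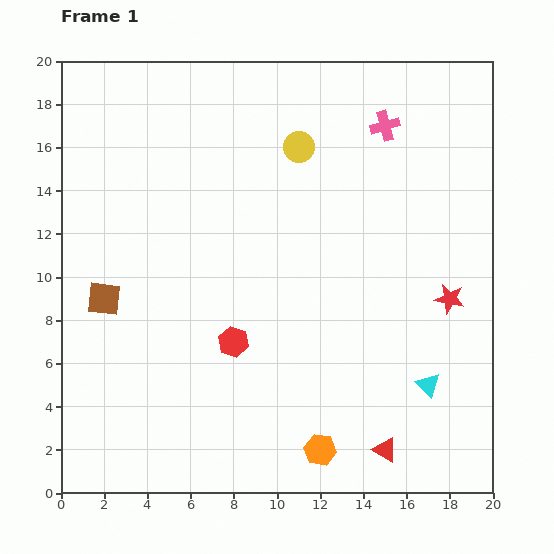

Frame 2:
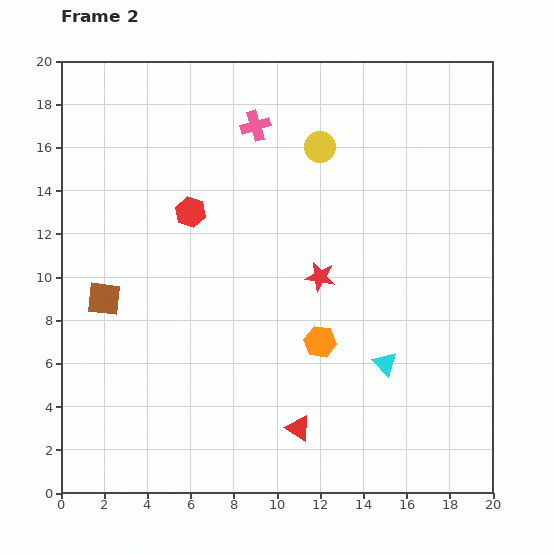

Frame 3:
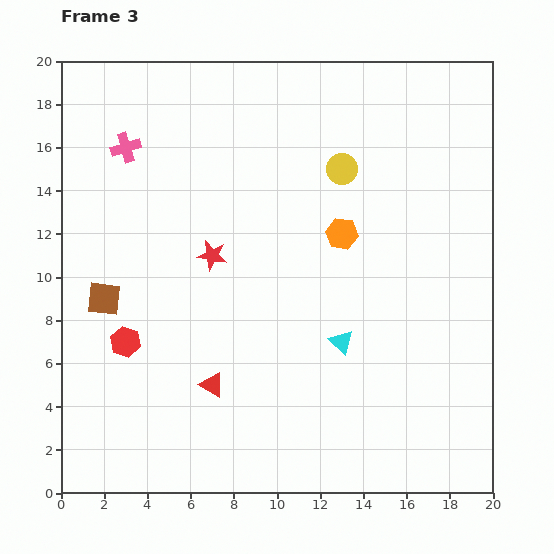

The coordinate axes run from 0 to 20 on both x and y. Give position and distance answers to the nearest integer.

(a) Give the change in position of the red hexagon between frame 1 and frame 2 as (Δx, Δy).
(-2, 6)

The red hexagon was at (8, 7) in frame 1 and (6, 13) in frame 2.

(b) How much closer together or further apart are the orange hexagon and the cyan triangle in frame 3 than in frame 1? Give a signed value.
-1

Distance in frame 1: 6. Distance in frame 3: 5.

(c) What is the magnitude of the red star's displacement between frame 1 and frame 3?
11

The red star moved from (18, 9) to (7, 11), a distance of √(11² + 2²) ≈ 11.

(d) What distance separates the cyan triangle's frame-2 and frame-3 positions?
2

The cyan triangle moved from (15, 6) to (13, 7), a distance of √(2² + 1²) ≈ 2.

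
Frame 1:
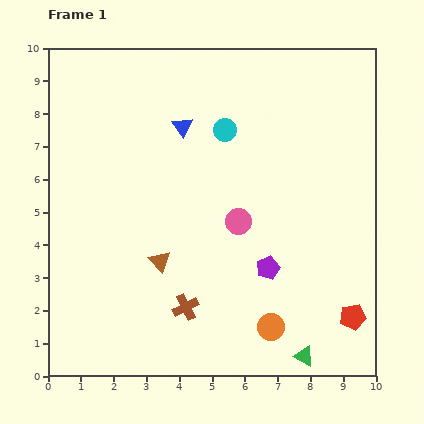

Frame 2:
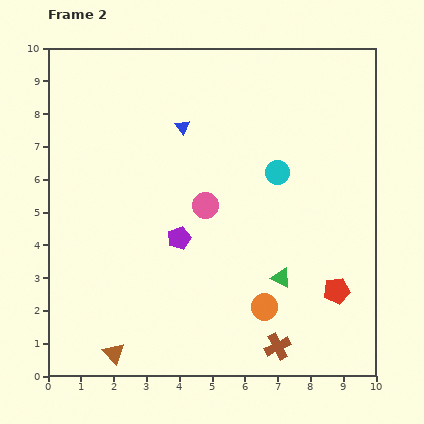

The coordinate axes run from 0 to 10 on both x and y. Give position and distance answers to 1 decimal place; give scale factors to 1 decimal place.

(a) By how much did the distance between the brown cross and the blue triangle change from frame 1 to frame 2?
+1.8

Distance in frame 1: 5.5. Distance in frame 2: 7.3.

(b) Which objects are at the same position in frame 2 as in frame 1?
the blue triangle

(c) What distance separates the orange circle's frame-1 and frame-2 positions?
0.6

The orange circle moved from (6.8, 1.5) to (6.6, 2.1), a distance of √(0.2² + 0.6²) ≈ 0.6.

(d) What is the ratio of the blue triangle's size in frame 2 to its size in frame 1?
0.7×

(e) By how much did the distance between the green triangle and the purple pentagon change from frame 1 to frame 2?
+0.4

Distance in frame 1: 2.9. Distance in frame 2: 3.3.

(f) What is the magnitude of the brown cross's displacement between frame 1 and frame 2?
3.0

The brown cross moved from (4.2, 2.1) to (7.0, 0.9), a distance of √(2.8² + 1.2²) ≈ 3.0.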